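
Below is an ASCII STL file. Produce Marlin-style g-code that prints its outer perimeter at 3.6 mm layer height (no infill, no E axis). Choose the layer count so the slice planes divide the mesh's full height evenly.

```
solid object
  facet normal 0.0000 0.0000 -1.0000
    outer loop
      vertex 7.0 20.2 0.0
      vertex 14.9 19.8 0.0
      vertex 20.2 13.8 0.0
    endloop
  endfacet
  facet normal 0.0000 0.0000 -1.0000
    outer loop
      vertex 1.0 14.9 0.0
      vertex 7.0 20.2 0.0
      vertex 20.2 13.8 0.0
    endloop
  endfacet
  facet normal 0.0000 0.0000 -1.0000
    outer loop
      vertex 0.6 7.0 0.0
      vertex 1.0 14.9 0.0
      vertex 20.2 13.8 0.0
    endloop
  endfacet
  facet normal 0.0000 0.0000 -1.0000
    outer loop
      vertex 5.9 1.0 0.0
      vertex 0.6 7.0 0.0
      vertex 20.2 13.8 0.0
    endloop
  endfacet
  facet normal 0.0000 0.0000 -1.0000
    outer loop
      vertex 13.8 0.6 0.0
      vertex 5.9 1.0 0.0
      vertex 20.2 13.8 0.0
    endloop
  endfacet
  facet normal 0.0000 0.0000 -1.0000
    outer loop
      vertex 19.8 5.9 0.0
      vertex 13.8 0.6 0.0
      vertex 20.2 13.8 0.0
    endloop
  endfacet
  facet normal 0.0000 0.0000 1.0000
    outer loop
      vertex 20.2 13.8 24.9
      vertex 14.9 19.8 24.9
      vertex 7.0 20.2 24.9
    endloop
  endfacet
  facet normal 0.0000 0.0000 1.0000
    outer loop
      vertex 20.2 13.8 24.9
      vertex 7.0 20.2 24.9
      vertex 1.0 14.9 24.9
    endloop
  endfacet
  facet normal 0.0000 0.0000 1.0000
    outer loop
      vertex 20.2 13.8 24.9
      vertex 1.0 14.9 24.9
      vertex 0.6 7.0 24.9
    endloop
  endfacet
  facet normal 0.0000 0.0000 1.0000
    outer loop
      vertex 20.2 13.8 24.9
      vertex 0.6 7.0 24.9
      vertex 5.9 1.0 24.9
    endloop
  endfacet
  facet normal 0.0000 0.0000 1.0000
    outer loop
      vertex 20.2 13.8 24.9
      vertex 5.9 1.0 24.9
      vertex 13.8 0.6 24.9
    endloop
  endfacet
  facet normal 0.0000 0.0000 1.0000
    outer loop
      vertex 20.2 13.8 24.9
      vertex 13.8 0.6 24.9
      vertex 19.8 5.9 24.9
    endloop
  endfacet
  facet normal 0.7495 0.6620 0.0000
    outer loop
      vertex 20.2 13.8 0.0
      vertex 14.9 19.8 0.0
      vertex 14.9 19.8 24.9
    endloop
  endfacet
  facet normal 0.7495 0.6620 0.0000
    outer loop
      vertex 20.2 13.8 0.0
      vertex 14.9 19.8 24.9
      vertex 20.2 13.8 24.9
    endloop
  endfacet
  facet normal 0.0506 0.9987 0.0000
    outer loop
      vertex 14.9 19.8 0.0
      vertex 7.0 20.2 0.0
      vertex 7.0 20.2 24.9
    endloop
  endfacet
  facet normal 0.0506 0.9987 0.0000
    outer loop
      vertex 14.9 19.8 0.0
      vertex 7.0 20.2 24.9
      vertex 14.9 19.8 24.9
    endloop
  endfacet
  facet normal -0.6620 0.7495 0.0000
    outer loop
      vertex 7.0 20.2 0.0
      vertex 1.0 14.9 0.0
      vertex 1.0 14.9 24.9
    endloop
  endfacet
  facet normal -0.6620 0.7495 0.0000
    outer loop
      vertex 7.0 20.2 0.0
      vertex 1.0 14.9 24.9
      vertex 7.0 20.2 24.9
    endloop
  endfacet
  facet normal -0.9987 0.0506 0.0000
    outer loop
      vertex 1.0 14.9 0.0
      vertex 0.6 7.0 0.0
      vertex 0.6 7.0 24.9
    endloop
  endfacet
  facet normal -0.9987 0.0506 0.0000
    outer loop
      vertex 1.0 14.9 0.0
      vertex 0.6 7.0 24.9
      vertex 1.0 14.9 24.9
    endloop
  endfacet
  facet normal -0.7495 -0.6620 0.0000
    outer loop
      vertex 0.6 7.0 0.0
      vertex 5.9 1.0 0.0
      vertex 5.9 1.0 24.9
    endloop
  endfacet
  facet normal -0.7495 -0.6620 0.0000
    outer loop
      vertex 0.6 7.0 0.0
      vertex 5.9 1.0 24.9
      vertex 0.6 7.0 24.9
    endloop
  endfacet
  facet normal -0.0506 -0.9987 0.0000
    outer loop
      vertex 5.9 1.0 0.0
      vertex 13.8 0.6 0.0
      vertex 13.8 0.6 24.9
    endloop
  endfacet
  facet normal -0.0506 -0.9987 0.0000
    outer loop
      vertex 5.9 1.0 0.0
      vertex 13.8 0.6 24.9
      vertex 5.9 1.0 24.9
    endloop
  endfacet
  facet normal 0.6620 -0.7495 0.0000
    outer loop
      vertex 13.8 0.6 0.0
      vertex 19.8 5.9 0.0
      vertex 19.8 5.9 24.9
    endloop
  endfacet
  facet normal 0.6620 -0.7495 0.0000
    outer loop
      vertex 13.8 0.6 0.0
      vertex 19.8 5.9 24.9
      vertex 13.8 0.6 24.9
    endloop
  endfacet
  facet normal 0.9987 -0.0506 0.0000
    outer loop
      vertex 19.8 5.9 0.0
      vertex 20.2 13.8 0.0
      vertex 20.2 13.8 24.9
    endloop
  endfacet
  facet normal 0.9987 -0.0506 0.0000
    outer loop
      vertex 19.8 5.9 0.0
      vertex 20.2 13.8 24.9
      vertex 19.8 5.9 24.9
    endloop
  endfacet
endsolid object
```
; perimeter-only toolpath
G21 ; units = mm
G90 ; absolute positioning
G28 ; home
; layer 1
G0 Z3.6
G0 X20.2 Y13.8
G1 X14.9 Y19.8
G1 X7.0 Y20.2
G1 X1.0 Y14.9
G1 X0.6 Y7.0
G1 X5.9 Y1.0
G1 X13.8 Y0.6
G1 X19.8 Y5.9
G1 X20.2 Y13.8
; layer 2
G0 Z7.1
G0 X20.2 Y13.8
G1 X14.9 Y19.8
G1 X7.0 Y20.2
G1 X1.0 Y14.9
G1 X0.6 Y7.0
G1 X5.9 Y1.0
G1 X13.8 Y0.6
G1 X19.8 Y5.9
G1 X20.2 Y13.8
; layer 3
G0 Z10.7
G0 X20.2 Y13.8
G1 X14.9 Y19.8
G1 X7.0 Y20.2
G1 X1.0 Y14.9
G1 X0.6 Y7.0
G1 X5.9 Y1.0
G1 X13.8 Y0.6
G1 X19.8 Y5.9
G1 X20.2 Y13.8
; layer 4
G0 Z14.2
G0 X20.2 Y13.8
G1 X14.9 Y19.8
G1 X7.0 Y20.2
G1 X1.0 Y14.9
G1 X0.6 Y7.0
G1 X5.9 Y1.0
G1 X13.8 Y0.6
G1 X19.8 Y5.9
G1 X20.2 Y13.8
; layer 5
G0 Z17.8
G0 X20.2 Y13.8
G1 X14.9 Y19.8
G1 X7.0 Y20.2
G1 X1.0 Y14.9
G1 X0.6 Y7.0
G1 X5.9 Y1.0
G1 X13.8 Y0.6
G1 X19.8 Y5.9
G1 X20.2 Y13.8
; layer 6
G0 Z21.3
G0 X20.2 Y13.8
G1 X14.9 Y19.8
G1 X7.0 Y20.2
G1 X1.0 Y14.9
G1 X0.6 Y7.0
G1 X5.9 Y1.0
G1 X13.8 Y0.6
G1 X19.8 Y5.9
G1 X20.2 Y13.8
; layer 7
G0 Z24.9
G0 X20.2 Y13.8
G1 X14.9 Y19.8
G1 X7.0 Y20.2
G1 X1.0 Y14.9
G1 X0.6 Y7.0
G1 X5.9 Y1.0
G1 X13.8 Y0.6
G1 X19.8 Y5.9
G1 X20.2 Y13.8
M2 ; end

The solid is a regular 8-sided prism (a cylinder approximated with 8 flat sides), circumscribed radius ≈ 10.4 mm, height ≈ 24.9 mm. Slicing at Δz = 3.6 mm — 7 equal slices spanning the solid's height, so layer i sits at z = i·h/7 — gives 7 non-empty perimeters. Each is a 8-segment closed polygon; G0 lifts to the layer z and rapids to the start vertex, then G1 traces the edges.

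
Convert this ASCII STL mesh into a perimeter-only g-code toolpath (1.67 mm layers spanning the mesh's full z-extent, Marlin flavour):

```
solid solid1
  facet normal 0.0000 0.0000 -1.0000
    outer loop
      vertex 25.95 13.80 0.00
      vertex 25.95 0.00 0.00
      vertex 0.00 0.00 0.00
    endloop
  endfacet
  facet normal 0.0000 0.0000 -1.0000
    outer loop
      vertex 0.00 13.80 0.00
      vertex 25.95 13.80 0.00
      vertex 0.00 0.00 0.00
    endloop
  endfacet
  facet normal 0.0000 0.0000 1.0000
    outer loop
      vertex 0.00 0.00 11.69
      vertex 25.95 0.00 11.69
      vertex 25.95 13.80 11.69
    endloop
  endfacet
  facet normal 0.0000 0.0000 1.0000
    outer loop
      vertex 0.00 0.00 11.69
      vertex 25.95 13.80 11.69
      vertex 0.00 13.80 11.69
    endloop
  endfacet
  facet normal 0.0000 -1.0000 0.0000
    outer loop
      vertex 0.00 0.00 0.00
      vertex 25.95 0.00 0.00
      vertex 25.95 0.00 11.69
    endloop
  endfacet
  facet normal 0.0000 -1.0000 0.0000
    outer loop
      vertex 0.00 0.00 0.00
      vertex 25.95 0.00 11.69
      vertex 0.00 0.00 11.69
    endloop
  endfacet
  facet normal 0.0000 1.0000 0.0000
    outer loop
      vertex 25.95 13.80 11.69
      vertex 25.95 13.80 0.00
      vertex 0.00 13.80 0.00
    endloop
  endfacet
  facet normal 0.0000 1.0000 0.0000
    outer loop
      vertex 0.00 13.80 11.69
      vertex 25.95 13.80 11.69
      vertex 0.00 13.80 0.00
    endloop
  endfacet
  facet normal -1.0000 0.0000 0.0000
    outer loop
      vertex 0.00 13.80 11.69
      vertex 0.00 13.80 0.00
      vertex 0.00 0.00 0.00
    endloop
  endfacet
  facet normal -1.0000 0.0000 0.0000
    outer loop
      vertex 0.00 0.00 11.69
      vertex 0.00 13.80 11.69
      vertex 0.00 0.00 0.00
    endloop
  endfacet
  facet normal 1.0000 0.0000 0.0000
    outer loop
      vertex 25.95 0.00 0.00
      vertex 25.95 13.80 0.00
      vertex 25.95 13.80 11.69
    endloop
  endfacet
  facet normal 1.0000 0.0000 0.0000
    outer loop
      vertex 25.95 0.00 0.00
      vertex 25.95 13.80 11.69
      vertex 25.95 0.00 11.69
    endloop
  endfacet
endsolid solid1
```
; perimeter-only toolpath
G21 ; units = mm
G90 ; absolute positioning
G28 ; home
; layer 1
G0 Z1.67
G0 X0.00 Y0.00
G1 X25.95 Y0.00
G1 X25.95 Y13.80
G1 X0.00 Y13.80
G1 X0.00 Y0.00
; layer 2
G0 Z3.34
G0 X0.00 Y0.00
G1 X25.95 Y0.00
G1 X25.95 Y13.80
G1 X0.00 Y13.80
G1 X0.00 Y0.00
; layer 3
G0 Z5.01
G0 X0.00 Y0.00
G1 X25.95 Y0.00
G1 X25.95 Y13.80
G1 X0.00 Y13.80
G1 X0.00 Y0.00
; layer 4
G0 Z6.68
G0 X0.00 Y0.00
G1 X25.95 Y0.00
G1 X25.95 Y13.80
G1 X0.00 Y13.80
G1 X0.00 Y0.00
; layer 5
G0 Z8.35
G0 X0.00 Y0.00
G1 X25.95 Y0.00
G1 X25.95 Y13.80
G1 X0.00 Y13.80
G1 X0.00 Y0.00
; layer 6
G0 Z10.02
G0 X0.00 Y0.00
G1 X25.95 Y0.00
G1 X25.95 Y13.80
G1 X0.00 Y13.80
G1 X0.00 Y0.00
; layer 7
G0 Z11.69
G0 X0.00 Y0.00
G1 X25.95 Y0.00
G1 X25.95 Y13.80
G1 X0.00 Y13.80
G1 X0.00 Y0.00
M2 ; end

The solid is a rectangular box, roughly 25.9 × 13.8 mm footprint and 11.7 mm tall. Slicing at Δz = 1.67 mm — 7 equal slices spanning the solid's height, so layer i sits at z = i·h/7 — gives 7 non-empty perimeters. Each is a 4-segment closed polygon; G0 lifts to the layer z and rapids to the start vertex, then G1 traces the edges.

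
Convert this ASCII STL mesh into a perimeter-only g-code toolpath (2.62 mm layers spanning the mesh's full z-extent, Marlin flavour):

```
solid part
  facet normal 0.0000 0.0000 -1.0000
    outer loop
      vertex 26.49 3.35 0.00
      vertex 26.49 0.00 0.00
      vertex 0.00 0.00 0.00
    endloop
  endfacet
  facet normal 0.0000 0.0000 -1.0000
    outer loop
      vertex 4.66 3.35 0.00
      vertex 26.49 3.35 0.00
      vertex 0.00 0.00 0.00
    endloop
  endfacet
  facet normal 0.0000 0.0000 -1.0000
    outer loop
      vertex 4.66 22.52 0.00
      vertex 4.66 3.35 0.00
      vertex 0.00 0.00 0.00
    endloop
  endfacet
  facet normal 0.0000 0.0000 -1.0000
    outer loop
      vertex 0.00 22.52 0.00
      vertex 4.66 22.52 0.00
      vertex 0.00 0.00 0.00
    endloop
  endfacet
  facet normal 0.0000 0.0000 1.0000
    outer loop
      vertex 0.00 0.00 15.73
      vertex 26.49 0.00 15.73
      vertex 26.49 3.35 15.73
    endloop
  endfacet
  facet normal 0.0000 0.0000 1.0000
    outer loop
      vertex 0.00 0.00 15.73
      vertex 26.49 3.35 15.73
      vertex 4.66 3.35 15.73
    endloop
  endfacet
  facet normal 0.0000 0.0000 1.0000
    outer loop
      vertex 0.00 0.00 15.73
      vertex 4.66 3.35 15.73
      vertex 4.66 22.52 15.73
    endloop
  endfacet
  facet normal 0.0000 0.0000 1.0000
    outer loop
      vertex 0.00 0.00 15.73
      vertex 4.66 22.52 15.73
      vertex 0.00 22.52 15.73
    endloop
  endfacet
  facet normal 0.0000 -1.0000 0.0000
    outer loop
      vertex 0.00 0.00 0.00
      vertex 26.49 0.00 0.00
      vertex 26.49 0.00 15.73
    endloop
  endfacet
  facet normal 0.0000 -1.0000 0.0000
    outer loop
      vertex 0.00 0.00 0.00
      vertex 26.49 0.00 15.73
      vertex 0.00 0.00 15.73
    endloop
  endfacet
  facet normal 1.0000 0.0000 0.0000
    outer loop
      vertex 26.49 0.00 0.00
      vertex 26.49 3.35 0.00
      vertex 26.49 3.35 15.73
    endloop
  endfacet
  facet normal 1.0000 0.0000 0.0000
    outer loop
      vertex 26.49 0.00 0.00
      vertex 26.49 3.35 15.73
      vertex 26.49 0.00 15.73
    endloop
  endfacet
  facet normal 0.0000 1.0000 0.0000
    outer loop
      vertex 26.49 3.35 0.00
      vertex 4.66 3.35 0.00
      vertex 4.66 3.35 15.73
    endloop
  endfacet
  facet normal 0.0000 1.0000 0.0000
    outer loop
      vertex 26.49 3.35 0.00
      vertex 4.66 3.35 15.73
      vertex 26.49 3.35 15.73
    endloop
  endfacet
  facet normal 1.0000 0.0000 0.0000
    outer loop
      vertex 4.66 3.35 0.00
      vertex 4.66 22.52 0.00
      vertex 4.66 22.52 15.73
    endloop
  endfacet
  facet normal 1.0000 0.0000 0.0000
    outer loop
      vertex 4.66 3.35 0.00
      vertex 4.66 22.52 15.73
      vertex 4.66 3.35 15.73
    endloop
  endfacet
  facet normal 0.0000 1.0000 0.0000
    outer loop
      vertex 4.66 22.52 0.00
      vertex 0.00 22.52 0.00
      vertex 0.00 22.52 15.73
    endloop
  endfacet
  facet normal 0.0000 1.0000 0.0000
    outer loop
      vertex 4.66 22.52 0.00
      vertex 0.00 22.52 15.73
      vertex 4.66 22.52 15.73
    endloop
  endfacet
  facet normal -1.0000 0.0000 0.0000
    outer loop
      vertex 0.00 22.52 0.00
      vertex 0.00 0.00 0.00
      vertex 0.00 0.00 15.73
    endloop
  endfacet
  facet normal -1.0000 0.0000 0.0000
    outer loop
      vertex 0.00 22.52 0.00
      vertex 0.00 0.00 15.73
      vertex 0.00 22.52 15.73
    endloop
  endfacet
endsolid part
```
; perimeter-only toolpath
G21 ; units = mm
G90 ; absolute positioning
G28 ; home
; layer 1
G0 Z2.62
G0 X0.00 Y0.00
G1 X26.49 Y0.00
G1 X26.49 Y3.35
G1 X4.66 Y3.35
G1 X4.66 Y22.52
G1 X0.00 Y22.52
G1 X0.00 Y0.00
; layer 2
G0 Z5.24
G0 X0.00 Y0.00
G1 X26.49 Y0.00
G1 X26.49 Y3.35
G1 X4.66 Y3.35
G1 X4.66 Y22.52
G1 X0.00 Y22.52
G1 X0.00 Y0.00
; layer 3
G0 Z7.87
G0 X0.00 Y0.00
G1 X26.49 Y0.00
G1 X26.49 Y3.35
G1 X4.66 Y3.35
G1 X4.66 Y22.52
G1 X0.00 Y22.52
G1 X0.00 Y0.00
; layer 4
G0 Z10.49
G0 X0.00 Y0.00
G1 X26.49 Y0.00
G1 X26.49 Y3.35
G1 X4.66 Y3.35
G1 X4.66 Y22.52
G1 X0.00 Y22.52
G1 X0.00 Y0.00
; layer 5
G0 Z13.11
G0 X0.00 Y0.00
G1 X26.49 Y0.00
G1 X26.49 Y3.35
G1 X4.66 Y3.35
G1 X4.66 Y22.52
G1 X0.00 Y22.52
G1 X0.00 Y0.00
; layer 6
G0 Z15.73
G0 X0.00 Y0.00
G1 X26.49 Y0.00
G1 X26.49 Y3.35
G1 X4.66 Y3.35
G1 X4.66 Y22.52
G1 X0.00 Y22.52
G1 X0.00 Y0.00
M2 ; end

The solid is an L-shaped prism: outer 26.5 × 22.5 mm, arm thicknesses ≈ 3.35 mm (horizontal) and 4.66 mm (vertical), extruded 15.7 mm in z. Slicing at Δz = 2.62 mm — 6 equal slices spanning the solid's height, so layer i sits at z = i·h/6 — gives 6 non-empty perimeters. Each is a 6-segment closed polygon; G0 lifts to the layer z and rapids to the start vertex, then G1 traces the edges.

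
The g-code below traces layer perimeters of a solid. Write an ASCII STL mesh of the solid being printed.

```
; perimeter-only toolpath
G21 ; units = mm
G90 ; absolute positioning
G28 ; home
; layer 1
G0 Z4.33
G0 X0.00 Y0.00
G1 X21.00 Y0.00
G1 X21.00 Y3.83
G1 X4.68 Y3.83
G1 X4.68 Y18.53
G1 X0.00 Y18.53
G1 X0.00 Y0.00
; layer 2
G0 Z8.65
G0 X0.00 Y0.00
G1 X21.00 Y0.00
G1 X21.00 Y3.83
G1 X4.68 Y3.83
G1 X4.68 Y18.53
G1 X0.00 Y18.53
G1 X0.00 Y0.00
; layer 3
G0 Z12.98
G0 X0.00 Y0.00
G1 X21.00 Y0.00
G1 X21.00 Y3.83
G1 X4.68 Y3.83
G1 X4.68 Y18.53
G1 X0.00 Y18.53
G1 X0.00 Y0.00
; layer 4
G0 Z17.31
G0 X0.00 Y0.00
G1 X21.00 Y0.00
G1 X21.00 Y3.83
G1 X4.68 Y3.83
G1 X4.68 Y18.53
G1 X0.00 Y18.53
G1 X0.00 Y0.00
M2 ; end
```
solid part
  facet normal 0.0000 0.0000 -1.0000
    outer loop
      vertex 21.00 3.83 0.00
      vertex 21.00 0.00 0.00
      vertex 0.00 0.00 0.00
    endloop
  endfacet
  facet normal 0.0000 0.0000 -1.0000
    outer loop
      vertex 4.68 3.83 0.00
      vertex 21.00 3.83 0.00
      vertex 0.00 0.00 0.00
    endloop
  endfacet
  facet normal 0.0000 0.0000 -1.0000
    outer loop
      vertex 4.68 18.53 0.00
      vertex 4.68 3.83 0.00
      vertex 0.00 0.00 0.00
    endloop
  endfacet
  facet normal 0.0000 0.0000 -1.0000
    outer loop
      vertex 0.00 18.53 0.00
      vertex 4.68 18.53 0.00
      vertex 0.00 0.00 0.00
    endloop
  endfacet
  facet normal 0.0000 0.0000 1.0000
    outer loop
      vertex 0.00 0.00 17.31
      vertex 21.00 0.00 17.31
      vertex 21.00 3.83 17.31
    endloop
  endfacet
  facet normal 0.0000 0.0000 1.0000
    outer loop
      vertex 0.00 0.00 17.31
      vertex 21.00 3.83 17.31
      vertex 4.68 3.83 17.31
    endloop
  endfacet
  facet normal 0.0000 0.0000 1.0000
    outer loop
      vertex 0.00 0.00 17.31
      vertex 4.68 3.83 17.31
      vertex 4.68 18.53 17.31
    endloop
  endfacet
  facet normal 0.0000 0.0000 1.0000
    outer loop
      vertex 0.00 0.00 17.31
      vertex 4.68 18.53 17.31
      vertex 0.00 18.53 17.31
    endloop
  endfacet
  facet normal 0.0000 -1.0000 0.0000
    outer loop
      vertex 0.00 0.00 0.00
      vertex 21.00 0.00 0.00
      vertex 21.00 0.00 17.31
    endloop
  endfacet
  facet normal 0.0000 -1.0000 0.0000
    outer loop
      vertex 0.00 0.00 0.00
      vertex 21.00 0.00 17.31
      vertex 0.00 0.00 17.31
    endloop
  endfacet
  facet normal 1.0000 0.0000 0.0000
    outer loop
      vertex 21.00 0.00 0.00
      vertex 21.00 3.83 0.00
      vertex 21.00 3.83 17.31
    endloop
  endfacet
  facet normal 1.0000 0.0000 0.0000
    outer loop
      vertex 21.00 0.00 0.00
      vertex 21.00 3.83 17.31
      vertex 21.00 0.00 17.31
    endloop
  endfacet
  facet normal 0.0000 1.0000 0.0000
    outer loop
      vertex 21.00 3.83 0.00
      vertex 4.68 3.83 0.00
      vertex 4.68 3.83 17.31
    endloop
  endfacet
  facet normal 0.0000 1.0000 0.0000
    outer loop
      vertex 21.00 3.83 0.00
      vertex 4.68 3.83 17.31
      vertex 21.00 3.83 17.31
    endloop
  endfacet
  facet normal 1.0000 0.0000 0.0000
    outer loop
      vertex 4.68 3.83 0.00
      vertex 4.68 18.53 0.00
      vertex 4.68 18.53 17.31
    endloop
  endfacet
  facet normal 1.0000 0.0000 0.0000
    outer loop
      vertex 4.68 3.83 0.00
      vertex 4.68 18.53 17.31
      vertex 4.68 3.83 17.31
    endloop
  endfacet
  facet normal 0.0000 1.0000 0.0000
    outer loop
      vertex 4.68 18.53 0.00
      vertex 0.00 18.53 0.00
      vertex 0.00 18.53 17.31
    endloop
  endfacet
  facet normal 0.0000 1.0000 0.0000
    outer loop
      vertex 4.68 18.53 0.00
      vertex 0.00 18.53 17.31
      vertex 4.68 18.53 17.31
    endloop
  endfacet
  facet normal -1.0000 0.0000 0.0000
    outer loop
      vertex 0.00 18.53 0.00
      vertex 0.00 0.00 0.00
      vertex 0.00 0.00 17.31
    endloop
  endfacet
  facet normal -1.0000 0.0000 0.0000
    outer loop
      vertex 0.00 18.53 0.00
      vertex 0.00 0.00 17.31
      vertex 0.00 18.53 17.31
    endloop
  endfacet
endsolid part

The G0 Z moves step by Δz≈4.33 mm. Every layer's G1 loop is the same polygon, so the solid is a straight extrusion of it from z=0 to z≈17.3. Closing with flat bottom and top caps and triangulating gives 20 facets — an L-shaped prism: outer 21 × 18.5 mm, arm thicknesses ≈ 3.83 mm (horizontal) and 4.68 mm (vertical), extruded 17.3 mm in z.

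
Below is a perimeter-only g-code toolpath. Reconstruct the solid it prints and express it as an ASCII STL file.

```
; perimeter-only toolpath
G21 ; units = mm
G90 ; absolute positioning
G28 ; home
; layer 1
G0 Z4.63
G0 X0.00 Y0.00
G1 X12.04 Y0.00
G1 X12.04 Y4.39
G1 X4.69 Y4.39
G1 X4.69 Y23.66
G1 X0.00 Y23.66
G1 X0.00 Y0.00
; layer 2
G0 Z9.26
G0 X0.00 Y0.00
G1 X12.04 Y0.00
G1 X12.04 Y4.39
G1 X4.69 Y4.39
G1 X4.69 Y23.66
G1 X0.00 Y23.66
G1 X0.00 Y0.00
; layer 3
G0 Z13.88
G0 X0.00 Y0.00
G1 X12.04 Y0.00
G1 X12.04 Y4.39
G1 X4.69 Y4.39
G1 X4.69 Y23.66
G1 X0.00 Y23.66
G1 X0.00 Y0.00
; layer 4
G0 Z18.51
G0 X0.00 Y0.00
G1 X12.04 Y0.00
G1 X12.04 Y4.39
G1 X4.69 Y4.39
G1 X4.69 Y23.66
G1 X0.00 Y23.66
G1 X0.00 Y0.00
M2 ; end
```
solid part
  facet normal 0.0000 0.0000 -1.0000
    outer loop
      vertex 12.04 4.39 0.00
      vertex 12.04 0.00 0.00
      vertex 0.00 0.00 0.00
    endloop
  endfacet
  facet normal 0.0000 0.0000 -1.0000
    outer loop
      vertex 4.69 4.39 0.00
      vertex 12.04 4.39 0.00
      vertex 0.00 0.00 0.00
    endloop
  endfacet
  facet normal 0.0000 0.0000 -1.0000
    outer loop
      vertex 4.69 23.66 0.00
      vertex 4.69 4.39 0.00
      vertex 0.00 0.00 0.00
    endloop
  endfacet
  facet normal 0.0000 0.0000 -1.0000
    outer loop
      vertex 0.00 23.66 0.00
      vertex 4.69 23.66 0.00
      vertex 0.00 0.00 0.00
    endloop
  endfacet
  facet normal 0.0000 0.0000 1.0000
    outer loop
      vertex 0.00 0.00 18.51
      vertex 12.04 0.00 18.51
      vertex 12.04 4.39 18.51
    endloop
  endfacet
  facet normal 0.0000 0.0000 1.0000
    outer loop
      vertex 0.00 0.00 18.51
      vertex 12.04 4.39 18.51
      vertex 4.69 4.39 18.51
    endloop
  endfacet
  facet normal 0.0000 0.0000 1.0000
    outer loop
      vertex 0.00 0.00 18.51
      vertex 4.69 4.39 18.51
      vertex 4.69 23.66 18.51
    endloop
  endfacet
  facet normal 0.0000 0.0000 1.0000
    outer loop
      vertex 0.00 0.00 18.51
      vertex 4.69 23.66 18.51
      vertex 0.00 23.66 18.51
    endloop
  endfacet
  facet normal 0.0000 -1.0000 0.0000
    outer loop
      vertex 0.00 0.00 0.00
      vertex 12.04 0.00 0.00
      vertex 12.04 0.00 18.51
    endloop
  endfacet
  facet normal 0.0000 -1.0000 0.0000
    outer loop
      vertex 0.00 0.00 0.00
      vertex 12.04 0.00 18.51
      vertex 0.00 0.00 18.51
    endloop
  endfacet
  facet normal 1.0000 0.0000 0.0000
    outer loop
      vertex 12.04 0.00 0.00
      vertex 12.04 4.39 0.00
      vertex 12.04 4.39 18.51
    endloop
  endfacet
  facet normal 1.0000 0.0000 0.0000
    outer loop
      vertex 12.04 0.00 0.00
      vertex 12.04 4.39 18.51
      vertex 12.04 0.00 18.51
    endloop
  endfacet
  facet normal 0.0000 1.0000 0.0000
    outer loop
      vertex 12.04 4.39 0.00
      vertex 4.69 4.39 0.00
      vertex 4.69 4.39 18.51
    endloop
  endfacet
  facet normal 0.0000 1.0000 0.0000
    outer loop
      vertex 12.04 4.39 0.00
      vertex 4.69 4.39 18.51
      vertex 12.04 4.39 18.51
    endloop
  endfacet
  facet normal 1.0000 0.0000 0.0000
    outer loop
      vertex 4.69 4.39 0.00
      vertex 4.69 23.66 0.00
      vertex 4.69 23.66 18.51
    endloop
  endfacet
  facet normal 1.0000 0.0000 0.0000
    outer loop
      vertex 4.69 4.39 0.00
      vertex 4.69 23.66 18.51
      vertex 4.69 4.39 18.51
    endloop
  endfacet
  facet normal 0.0000 1.0000 0.0000
    outer loop
      vertex 4.69 23.66 0.00
      vertex 0.00 23.66 0.00
      vertex 0.00 23.66 18.51
    endloop
  endfacet
  facet normal 0.0000 1.0000 0.0000
    outer loop
      vertex 4.69 23.66 0.00
      vertex 0.00 23.66 18.51
      vertex 4.69 23.66 18.51
    endloop
  endfacet
  facet normal -1.0000 0.0000 0.0000
    outer loop
      vertex 0.00 23.66 0.00
      vertex 0.00 0.00 0.00
      vertex 0.00 0.00 18.51
    endloop
  endfacet
  facet normal -1.0000 0.0000 0.0000
    outer loop
      vertex 0.00 23.66 0.00
      vertex 0.00 0.00 18.51
      vertex 0.00 23.66 18.51
    endloop
  endfacet
endsolid part

The G0 Z moves step by Δz≈4.63 mm. Every layer's G1 loop is the same polygon, so the solid is a straight extrusion of it from z=0 to z≈18.5. Closing with flat bottom and top caps and triangulating gives 20 facets — an L-shaped prism: outer 12 × 23.7 mm, arm thicknesses ≈ 4.39 mm (horizontal) and 4.69 mm (vertical), extruded 18.5 mm in z.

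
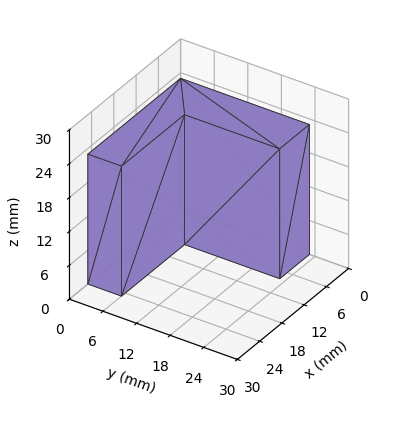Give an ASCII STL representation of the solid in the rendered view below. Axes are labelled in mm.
Reading the render: the shape is an L-shaped prism: outer 25 × 23 mm, arm thicknesses ≈ 6 mm (horizontal) and 8 mm (vertical), extruded 23 mm in z (dimensions read to the nearest mm from the axis ticks). For the STL, each face is triangulated and given an outward normal.

solid part
  facet normal 0.0000 0.0000 -1.0000
    outer loop
      vertex 25.0 6.0 0.0
      vertex 25.0 0.0 0.0
      vertex 0.0 0.0 0.0
    endloop
  endfacet
  facet normal 0.0000 0.0000 -1.0000
    outer loop
      vertex 8.0 6.0 0.0
      vertex 25.0 6.0 0.0
      vertex 0.0 0.0 0.0
    endloop
  endfacet
  facet normal 0.0000 0.0000 -1.0000
    outer loop
      vertex 8.0 23.0 0.0
      vertex 8.0 6.0 0.0
      vertex 0.0 0.0 0.0
    endloop
  endfacet
  facet normal 0.0000 0.0000 -1.0000
    outer loop
      vertex 0.0 23.0 0.0
      vertex 8.0 23.0 0.0
      vertex 0.0 0.0 0.0
    endloop
  endfacet
  facet normal 0.0000 0.0000 1.0000
    outer loop
      vertex 0.0 0.0 23.0
      vertex 25.0 0.0 23.0
      vertex 25.0 6.0 23.0
    endloop
  endfacet
  facet normal 0.0000 0.0000 1.0000
    outer loop
      vertex 0.0 0.0 23.0
      vertex 25.0 6.0 23.0
      vertex 8.0 6.0 23.0
    endloop
  endfacet
  facet normal 0.0000 0.0000 1.0000
    outer loop
      vertex 0.0 0.0 23.0
      vertex 8.0 6.0 23.0
      vertex 8.0 23.0 23.0
    endloop
  endfacet
  facet normal 0.0000 0.0000 1.0000
    outer loop
      vertex 0.0 0.0 23.0
      vertex 8.0 23.0 23.0
      vertex 0.0 23.0 23.0
    endloop
  endfacet
  facet normal 0.0000 -1.0000 0.0000
    outer loop
      vertex 0.0 0.0 0.0
      vertex 25.0 0.0 0.0
      vertex 25.0 0.0 23.0
    endloop
  endfacet
  facet normal 0.0000 -1.0000 0.0000
    outer loop
      vertex 0.0 0.0 0.0
      vertex 25.0 0.0 23.0
      vertex 0.0 0.0 23.0
    endloop
  endfacet
  facet normal 1.0000 0.0000 0.0000
    outer loop
      vertex 25.0 0.0 0.0
      vertex 25.0 6.0 0.0
      vertex 25.0 6.0 23.0
    endloop
  endfacet
  facet normal 1.0000 0.0000 0.0000
    outer loop
      vertex 25.0 0.0 0.0
      vertex 25.0 6.0 23.0
      vertex 25.0 0.0 23.0
    endloop
  endfacet
  facet normal 0.0000 1.0000 0.0000
    outer loop
      vertex 25.0 6.0 0.0
      vertex 8.0 6.0 0.0
      vertex 8.0 6.0 23.0
    endloop
  endfacet
  facet normal 0.0000 1.0000 0.0000
    outer loop
      vertex 25.0 6.0 0.0
      vertex 8.0 6.0 23.0
      vertex 25.0 6.0 23.0
    endloop
  endfacet
  facet normal 1.0000 0.0000 0.0000
    outer loop
      vertex 8.0 6.0 0.0
      vertex 8.0 23.0 0.0
      vertex 8.0 23.0 23.0
    endloop
  endfacet
  facet normal 1.0000 0.0000 0.0000
    outer loop
      vertex 8.0 6.0 0.0
      vertex 8.0 23.0 23.0
      vertex 8.0 6.0 23.0
    endloop
  endfacet
  facet normal 0.0000 1.0000 0.0000
    outer loop
      vertex 8.0 23.0 0.0
      vertex 0.0 23.0 0.0
      vertex 0.0 23.0 23.0
    endloop
  endfacet
  facet normal 0.0000 1.0000 0.0000
    outer loop
      vertex 8.0 23.0 0.0
      vertex 0.0 23.0 23.0
      vertex 8.0 23.0 23.0
    endloop
  endfacet
  facet normal -1.0000 0.0000 0.0000
    outer loop
      vertex 0.0 23.0 0.0
      vertex 0.0 0.0 0.0
      vertex 0.0 0.0 23.0
    endloop
  endfacet
  facet normal -1.0000 0.0000 0.0000
    outer loop
      vertex 0.0 23.0 0.0
      vertex 0.0 0.0 23.0
      vertex 0.0 23.0 23.0
    endloop
  endfacet
endsolid part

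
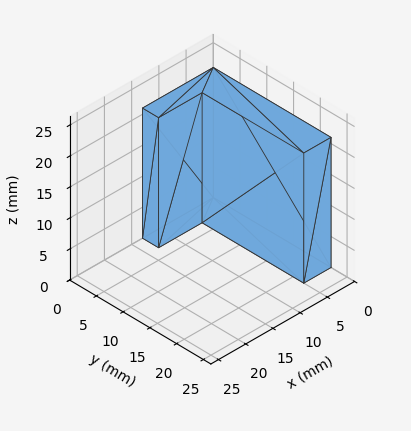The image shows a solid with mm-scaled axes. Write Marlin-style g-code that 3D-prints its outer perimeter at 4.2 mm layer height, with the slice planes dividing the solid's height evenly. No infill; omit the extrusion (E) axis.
Reading the render: the shape is an L-shaped prism: outer 13 × 22 mm, arm thicknesses ≈ 3 mm (horizontal) and 5 mm (vertical), extruded 21 mm in z (dimensions read to the nearest mm from the axis ticks). For the g-code, the solid's height is divided into equal slices at the stated Δz and each level perimeter traced with G1 moves after a G0 lift.

; perimeter-only toolpath
G21 ; units = mm
G90 ; absolute positioning
G28 ; home
; layer 1
G0 Z4.2
G0 X0.0 Y0.0
G1 X13.0 Y0.0
G1 X13.0 Y3.0
G1 X5.0 Y3.0
G1 X5.0 Y22.0
G1 X0.0 Y22.0
G1 X0.0 Y0.0
; layer 2
G0 Z8.4
G0 X0.0 Y0.0
G1 X13.0 Y0.0
G1 X13.0 Y3.0
G1 X5.0 Y3.0
G1 X5.0 Y22.0
G1 X0.0 Y22.0
G1 X0.0 Y0.0
; layer 3
G0 Z12.6
G0 X0.0 Y0.0
G1 X13.0 Y0.0
G1 X13.0 Y3.0
G1 X5.0 Y3.0
G1 X5.0 Y22.0
G1 X0.0 Y22.0
G1 X0.0 Y0.0
; layer 4
G0 Z16.8
G0 X0.0 Y0.0
G1 X13.0 Y0.0
G1 X13.0 Y3.0
G1 X5.0 Y3.0
G1 X5.0 Y22.0
G1 X0.0 Y22.0
G1 X0.0 Y0.0
; layer 5
G0 Z21.0
G0 X0.0 Y0.0
G1 X13.0 Y0.0
G1 X13.0 Y3.0
G1 X5.0 Y3.0
G1 X5.0 Y22.0
G1 X0.0 Y22.0
G1 X0.0 Y0.0
M2 ; end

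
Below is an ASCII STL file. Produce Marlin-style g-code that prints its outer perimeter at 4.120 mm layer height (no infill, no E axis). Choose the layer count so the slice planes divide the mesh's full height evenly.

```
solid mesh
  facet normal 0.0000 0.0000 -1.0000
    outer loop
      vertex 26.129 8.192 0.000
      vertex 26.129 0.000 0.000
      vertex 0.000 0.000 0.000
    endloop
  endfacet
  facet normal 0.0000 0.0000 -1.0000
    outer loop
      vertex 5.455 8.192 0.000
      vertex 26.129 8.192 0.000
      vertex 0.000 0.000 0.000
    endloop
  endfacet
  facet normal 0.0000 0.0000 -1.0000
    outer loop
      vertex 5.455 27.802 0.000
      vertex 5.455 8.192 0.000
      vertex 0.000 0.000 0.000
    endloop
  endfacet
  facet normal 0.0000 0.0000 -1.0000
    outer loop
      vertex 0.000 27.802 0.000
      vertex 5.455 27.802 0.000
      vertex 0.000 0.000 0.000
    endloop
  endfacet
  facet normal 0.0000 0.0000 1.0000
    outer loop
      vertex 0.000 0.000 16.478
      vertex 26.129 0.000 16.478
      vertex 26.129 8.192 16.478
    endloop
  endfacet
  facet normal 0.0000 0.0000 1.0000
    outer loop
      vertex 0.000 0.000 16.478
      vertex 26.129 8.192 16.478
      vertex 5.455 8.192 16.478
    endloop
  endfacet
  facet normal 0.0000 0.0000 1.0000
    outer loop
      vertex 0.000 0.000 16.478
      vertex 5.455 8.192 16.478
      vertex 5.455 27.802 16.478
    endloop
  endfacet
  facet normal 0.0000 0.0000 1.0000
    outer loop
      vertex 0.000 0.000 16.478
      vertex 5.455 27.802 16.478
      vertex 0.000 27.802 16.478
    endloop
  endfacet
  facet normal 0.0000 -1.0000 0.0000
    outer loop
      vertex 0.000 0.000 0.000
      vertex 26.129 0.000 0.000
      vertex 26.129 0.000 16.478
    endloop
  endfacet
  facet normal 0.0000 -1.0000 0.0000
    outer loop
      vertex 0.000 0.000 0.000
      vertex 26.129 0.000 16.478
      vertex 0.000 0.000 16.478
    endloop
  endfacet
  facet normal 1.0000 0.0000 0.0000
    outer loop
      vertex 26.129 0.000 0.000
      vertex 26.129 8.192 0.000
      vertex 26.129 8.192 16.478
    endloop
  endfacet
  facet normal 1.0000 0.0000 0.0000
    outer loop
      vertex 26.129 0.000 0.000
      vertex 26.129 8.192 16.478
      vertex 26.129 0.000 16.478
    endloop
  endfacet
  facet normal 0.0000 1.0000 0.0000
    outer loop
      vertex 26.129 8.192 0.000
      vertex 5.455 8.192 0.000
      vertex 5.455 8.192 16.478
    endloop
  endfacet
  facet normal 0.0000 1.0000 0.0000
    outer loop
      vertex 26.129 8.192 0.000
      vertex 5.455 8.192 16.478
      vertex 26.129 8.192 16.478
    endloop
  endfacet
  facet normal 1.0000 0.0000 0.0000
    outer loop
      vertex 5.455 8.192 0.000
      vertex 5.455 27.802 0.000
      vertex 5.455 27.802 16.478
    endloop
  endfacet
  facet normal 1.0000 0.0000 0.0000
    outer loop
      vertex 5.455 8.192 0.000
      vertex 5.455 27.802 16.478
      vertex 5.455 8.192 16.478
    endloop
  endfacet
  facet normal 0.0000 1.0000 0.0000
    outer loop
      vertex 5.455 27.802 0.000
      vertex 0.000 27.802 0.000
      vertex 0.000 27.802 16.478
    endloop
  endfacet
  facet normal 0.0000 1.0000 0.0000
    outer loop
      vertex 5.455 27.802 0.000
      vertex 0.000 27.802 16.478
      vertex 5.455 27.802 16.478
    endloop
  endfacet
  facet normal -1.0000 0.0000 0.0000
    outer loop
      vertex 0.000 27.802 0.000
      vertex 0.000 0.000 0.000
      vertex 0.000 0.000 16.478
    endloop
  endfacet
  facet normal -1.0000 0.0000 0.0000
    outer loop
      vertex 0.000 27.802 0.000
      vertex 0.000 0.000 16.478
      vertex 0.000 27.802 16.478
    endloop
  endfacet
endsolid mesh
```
; perimeter-only toolpath
G21 ; units = mm
G90 ; absolute positioning
G28 ; home
; layer 1
G0 Z4.120
G0 X0.000 Y0.000
G1 X26.129 Y0.000
G1 X26.129 Y8.192
G1 X5.455 Y8.192
G1 X5.455 Y27.802
G1 X0.000 Y27.802
G1 X0.000 Y0.000
; layer 2
G0 Z8.239
G0 X0.000 Y0.000
G1 X26.129 Y0.000
G1 X26.129 Y8.192
G1 X5.455 Y8.192
G1 X5.455 Y27.802
G1 X0.000 Y27.802
G1 X0.000 Y0.000
; layer 3
G0 Z12.359
G0 X0.000 Y0.000
G1 X26.129 Y0.000
G1 X26.129 Y8.192
G1 X5.455 Y8.192
G1 X5.455 Y27.802
G1 X0.000 Y27.802
G1 X0.000 Y0.000
; layer 4
G0 Z16.478
G0 X0.000 Y0.000
G1 X26.129 Y0.000
G1 X26.129 Y8.192
G1 X5.455 Y8.192
G1 X5.455 Y27.802
G1 X0.000 Y27.802
G1 X0.000 Y0.000
M2 ; end

The solid is an L-shaped prism: outer 26.1 × 27.8 mm, arm thicknesses ≈ 8.19 mm (horizontal) and 5.46 mm (vertical), extruded 16.5 mm in z. Slicing at Δz = 4.120 mm — 4 equal slices spanning the solid's height, so layer i sits at z = i·h/4 — gives 4 non-empty perimeters. Each is a 6-segment closed polygon; G0 lifts to the layer z and rapids to the start vertex, then G1 traces the edges.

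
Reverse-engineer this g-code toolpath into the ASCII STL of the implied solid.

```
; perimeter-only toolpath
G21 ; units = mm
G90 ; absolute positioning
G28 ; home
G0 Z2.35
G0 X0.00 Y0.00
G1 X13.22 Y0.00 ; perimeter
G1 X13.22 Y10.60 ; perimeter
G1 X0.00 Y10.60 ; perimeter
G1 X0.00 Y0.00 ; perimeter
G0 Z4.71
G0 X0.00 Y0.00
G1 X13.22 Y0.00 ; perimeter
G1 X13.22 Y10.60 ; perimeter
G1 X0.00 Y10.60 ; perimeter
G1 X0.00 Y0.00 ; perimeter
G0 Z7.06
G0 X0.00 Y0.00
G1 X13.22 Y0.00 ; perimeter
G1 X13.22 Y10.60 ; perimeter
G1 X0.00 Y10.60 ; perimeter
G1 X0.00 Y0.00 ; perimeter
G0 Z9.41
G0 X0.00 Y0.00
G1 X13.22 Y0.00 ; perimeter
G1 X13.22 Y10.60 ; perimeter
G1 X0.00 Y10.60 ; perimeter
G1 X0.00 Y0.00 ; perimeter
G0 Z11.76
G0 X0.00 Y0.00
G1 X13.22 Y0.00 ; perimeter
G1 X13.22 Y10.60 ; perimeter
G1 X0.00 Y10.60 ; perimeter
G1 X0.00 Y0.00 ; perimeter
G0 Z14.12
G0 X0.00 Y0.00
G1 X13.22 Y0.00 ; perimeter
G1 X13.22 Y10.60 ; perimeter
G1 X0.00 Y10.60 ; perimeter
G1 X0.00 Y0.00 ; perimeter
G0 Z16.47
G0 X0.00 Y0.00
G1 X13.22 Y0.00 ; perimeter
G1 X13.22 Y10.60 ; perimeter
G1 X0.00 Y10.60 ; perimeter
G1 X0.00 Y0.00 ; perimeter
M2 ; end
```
solid part
  facet normal 0.0000 0.0000 -1.0000
    outer loop
      vertex 13.22 10.60 0.00
      vertex 13.22 0.00 0.00
      vertex 0.00 0.00 0.00
    endloop
  endfacet
  facet normal 0.0000 0.0000 -1.0000
    outer loop
      vertex 0.00 10.60 0.00
      vertex 13.22 10.60 0.00
      vertex 0.00 0.00 0.00
    endloop
  endfacet
  facet normal 0.0000 0.0000 1.0000
    outer loop
      vertex 0.00 0.00 16.47
      vertex 13.22 0.00 16.47
      vertex 13.22 10.60 16.47
    endloop
  endfacet
  facet normal 0.0000 0.0000 1.0000
    outer loop
      vertex 0.00 0.00 16.47
      vertex 13.22 10.60 16.47
      vertex 0.00 10.60 16.47
    endloop
  endfacet
  facet normal 0.0000 -1.0000 0.0000
    outer loop
      vertex 0.00 0.00 0.00
      vertex 13.22 0.00 0.00
      vertex 13.22 0.00 16.47
    endloop
  endfacet
  facet normal 0.0000 -1.0000 0.0000
    outer loop
      vertex 0.00 0.00 0.00
      vertex 13.22 0.00 16.47
      vertex 0.00 0.00 16.47
    endloop
  endfacet
  facet normal 0.0000 1.0000 0.0000
    outer loop
      vertex 13.22 10.60 16.47
      vertex 13.22 10.60 0.00
      vertex 0.00 10.60 0.00
    endloop
  endfacet
  facet normal 0.0000 1.0000 0.0000
    outer loop
      vertex 0.00 10.60 16.47
      vertex 13.22 10.60 16.47
      vertex 0.00 10.60 0.00
    endloop
  endfacet
  facet normal -1.0000 0.0000 0.0000
    outer loop
      vertex 0.00 10.60 16.47
      vertex 0.00 10.60 0.00
      vertex 0.00 0.00 0.00
    endloop
  endfacet
  facet normal -1.0000 0.0000 0.0000
    outer loop
      vertex 0.00 0.00 16.47
      vertex 0.00 10.60 16.47
      vertex 0.00 0.00 0.00
    endloop
  endfacet
  facet normal 1.0000 0.0000 0.0000
    outer loop
      vertex 13.22 0.00 0.00
      vertex 13.22 10.60 0.00
      vertex 13.22 10.60 16.47
    endloop
  endfacet
  facet normal 1.0000 0.0000 0.0000
    outer loop
      vertex 13.22 0.00 0.00
      vertex 13.22 10.60 16.47
      vertex 13.22 0.00 16.47
    endloop
  endfacet
endsolid part

The G0 Z moves step by Δz≈2.35 mm. Every layer's G1 loop is the same polygon, so the solid is a straight extrusion of it from z=0 to z≈16.5. Closing with flat bottom and top caps and triangulating gives 12 facets — a rectangular box, roughly 13.2 × 10.6 mm footprint and 16.5 mm tall.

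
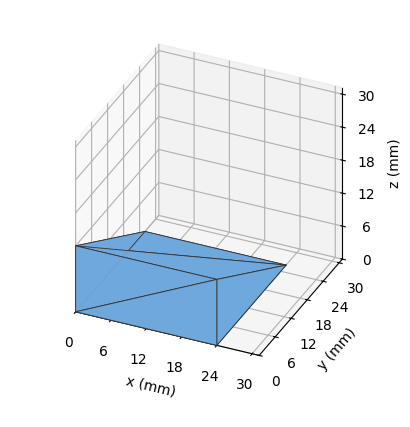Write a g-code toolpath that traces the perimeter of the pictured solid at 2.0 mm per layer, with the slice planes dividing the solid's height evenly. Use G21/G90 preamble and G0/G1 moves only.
Reading the render: the shape is a wedge (ramp): 24 × 26 mm base, rising to 12 mm along the y=0 edge and sloping linearly to z=0 at y=26 (dimensions read to the nearest mm from the axis ticks). For the g-code, the solid's height is divided into equal slices at the stated Δz and each level perimeter traced with G1 moves after a G0 lift.

; perimeter-only toolpath
G21 ; units = mm
G90 ; absolute positioning
G28 ; home
; layer 1
G0 Z2.0
G0 X0.0 Y0.0
G1 X24.0 Y0.0
G1 X24.0 Y21.7
G1 X0.0 Y21.7
G1 X0.0 Y0.0
; layer 2
G0 Z4.0
G0 X0.0 Y0.0
G1 X24.0 Y0.0
G1 X24.0 Y17.3
G1 X0.0 Y17.3
G1 X0.0 Y0.0
; layer 3
G0 Z6.0
G0 X0.0 Y0.0
G1 X24.0 Y0.0
G1 X24.0 Y13.0
G1 X0.0 Y13.0
G1 X0.0 Y0.0
; layer 4
G0 Z8.0
G0 X0.0 Y0.0
G1 X24.0 Y0.0
G1 X24.0 Y8.7
G1 X0.0 Y8.7
G1 X0.0 Y0.0
; layer 5
G0 Z10.0
G0 X0.0 Y0.0
G1 X24.0 Y0.0
G1 X24.0 Y4.3
G1 X0.0 Y4.3
G1 X0.0 Y0.0
M2 ; end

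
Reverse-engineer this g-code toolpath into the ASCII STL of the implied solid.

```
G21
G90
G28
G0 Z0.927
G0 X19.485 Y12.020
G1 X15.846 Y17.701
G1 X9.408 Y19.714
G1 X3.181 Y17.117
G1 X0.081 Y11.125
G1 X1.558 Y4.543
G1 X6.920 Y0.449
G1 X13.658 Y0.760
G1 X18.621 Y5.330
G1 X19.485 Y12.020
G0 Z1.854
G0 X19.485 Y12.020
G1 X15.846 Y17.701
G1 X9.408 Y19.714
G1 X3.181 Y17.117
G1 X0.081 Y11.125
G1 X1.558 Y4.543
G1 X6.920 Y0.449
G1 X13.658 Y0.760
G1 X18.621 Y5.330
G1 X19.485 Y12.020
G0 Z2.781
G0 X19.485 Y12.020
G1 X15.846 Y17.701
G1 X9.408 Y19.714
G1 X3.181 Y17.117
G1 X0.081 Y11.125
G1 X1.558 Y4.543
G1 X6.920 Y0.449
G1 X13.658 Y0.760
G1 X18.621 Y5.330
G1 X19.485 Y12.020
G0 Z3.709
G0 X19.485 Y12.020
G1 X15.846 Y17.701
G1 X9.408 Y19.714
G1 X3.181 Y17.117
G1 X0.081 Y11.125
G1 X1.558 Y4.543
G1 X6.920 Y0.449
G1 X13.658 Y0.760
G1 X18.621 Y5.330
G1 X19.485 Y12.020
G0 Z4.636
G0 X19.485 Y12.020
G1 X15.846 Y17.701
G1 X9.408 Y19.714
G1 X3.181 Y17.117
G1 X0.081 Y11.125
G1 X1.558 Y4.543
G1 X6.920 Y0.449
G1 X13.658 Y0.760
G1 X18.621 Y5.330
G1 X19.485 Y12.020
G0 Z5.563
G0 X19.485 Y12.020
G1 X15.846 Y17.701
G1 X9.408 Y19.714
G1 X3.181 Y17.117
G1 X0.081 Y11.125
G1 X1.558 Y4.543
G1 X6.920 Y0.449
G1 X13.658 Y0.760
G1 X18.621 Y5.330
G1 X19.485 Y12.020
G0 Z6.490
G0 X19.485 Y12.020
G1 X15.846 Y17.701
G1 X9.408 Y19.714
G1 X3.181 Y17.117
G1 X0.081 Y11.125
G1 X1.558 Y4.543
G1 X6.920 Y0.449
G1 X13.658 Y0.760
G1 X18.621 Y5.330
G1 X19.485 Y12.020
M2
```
solid part
  facet normal 0.0000 0.0000 -1.0000
    outer loop
      vertex 9.408 19.714 0.000
      vertex 15.846 17.701 0.000
      vertex 19.485 12.020 0.000
    endloop
  endfacet
  facet normal 0.0000 0.0000 -1.0000
    outer loop
      vertex 3.181 17.117 0.000
      vertex 9.408 19.714 0.000
      vertex 19.485 12.020 0.000
    endloop
  endfacet
  facet normal 0.0000 0.0000 -1.0000
    outer loop
      vertex 0.081 11.125 0.000
      vertex 3.181 17.117 0.000
      vertex 19.485 12.020 0.000
    endloop
  endfacet
  facet normal 0.0000 0.0000 -1.0000
    outer loop
      vertex 1.558 4.543 0.000
      vertex 0.081 11.125 0.000
      vertex 19.485 12.020 0.000
    endloop
  endfacet
  facet normal 0.0000 0.0000 -1.0000
    outer loop
      vertex 6.920 0.449 0.000
      vertex 1.558 4.543 0.000
      vertex 19.485 12.020 0.000
    endloop
  endfacet
  facet normal 0.0000 0.0000 -1.0000
    outer loop
      vertex 13.658 0.760 0.000
      vertex 6.920 0.449 0.000
      vertex 19.485 12.020 0.000
    endloop
  endfacet
  facet normal 0.0000 0.0000 -1.0000
    outer loop
      vertex 18.621 5.330 0.000
      vertex 13.658 0.760 0.000
      vertex 19.485 12.020 0.000
    endloop
  endfacet
  facet normal 0.0000 0.0000 1.0000
    outer loop
      vertex 19.485 12.020 6.490
      vertex 15.846 17.701 6.490
      vertex 9.408 19.714 6.490
    endloop
  endfacet
  facet normal 0.0000 0.0000 1.0000
    outer loop
      vertex 19.485 12.020 6.490
      vertex 9.408 19.714 6.490
      vertex 3.181 17.117 6.490
    endloop
  endfacet
  facet normal 0.0000 0.0000 1.0000
    outer loop
      vertex 19.485 12.020 6.490
      vertex 3.181 17.117 6.490
      vertex 0.081 11.125 6.490
    endloop
  endfacet
  facet normal 0.0000 0.0000 1.0000
    outer loop
      vertex 19.485 12.020 6.490
      vertex 0.081 11.125 6.490
      vertex 1.558 4.543 6.490
    endloop
  endfacet
  facet normal 0.0000 0.0000 1.0000
    outer loop
      vertex 19.485 12.020 6.490
      vertex 1.558 4.543 6.490
      vertex 6.920 0.449 6.490
    endloop
  endfacet
  facet normal 0.0000 0.0000 1.0000
    outer loop
      vertex 19.485 12.020 6.490
      vertex 6.920 0.449 6.490
      vertex 13.658 0.760 6.490
    endloop
  endfacet
  facet normal 0.0000 0.0000 1.0000
    outer loop
      vertex 19.485 12.020 6.490
      vertex 13.658 0.760 6.490
      vertex 18.621 5.330 6.490
    endloop
  endfacet
  facet normal 0.8421 0.5394 0.0000
    outer loop
      vertex 19.485 12.020 0.000
      vertex 15.846 17.701 0.000
      vertex 15.846 17.701 6.490
    endloop
  endfacet
  facet normal 0.8421 0.5394 0.0000
    outer loop
      vertex 19.485 12.020 0.000
      vertex 15.846 17.701 6.490
      vertex 19.485 12.020 6.490
    endloop
  endfacet
  facet normal 0.2984 0.9544 0.0000
    outer loop
      vertex 15.846 17.701 0.000
      vertex 9.408 19.714 0.000
      vertex 9.408 19.714 6.490
    endloop
  endfacet
  facet normal 0.2984 0.9544 0.0000
    outer loop
      vertex 15.846 17.701 0.000
      vertex 9.408 19.714 6.490
      vertex 15.846 17.701 6.490
    endloop
  endfacet
  facet normal -0.3849 0.9229 0.0000
    outer loop
      vertex 9.408 19.714 0.000
      vertex 3.181 17.117 0.000
      vertex 3.181 17.117 6.490
    endloop
  endfacet
  facet normal -0.3849 0.9229 0.0000
    outer loop
      vertex 9.408 19.714 0.000
      vertex 3.181 17.117 6.490
      vertex 9.408 19.714 6.490
    endloop
  endfacet
  facet normal -0.8882 0.4595 0.0000
    outer loop
      vertex 3.181 17.117 0.000
      vertex 0.081 11.125 0.000
      vertex 0.081 11.125 6.490
    endloop
  endfacet
  facet normal -0.8882 0.4595 0.0000
    outer loop
      vertex 3.181 17.117 0.000
      vertex 0.081 11.125 6.490
      vertex 3.181 17.117 6.490
    endloop
  endfacet
  facet normal -0.9757 -0.2190 0.0000
    outer loop
      vertex 0.081 11.125 0.000
      vertex 1.558 4.543 0.000
      vertex 1.558 4.543 6.490
    endloop
  endfacet
  facet normal -0.9757 -0.2190 0.0000
    outer loop
      vertex 0.081 11.125 0.000
      vertex 1.558 4.543 6.490
      vertex 0.081 11.125 6.490
    endloop
  endfacet
  facet normal -0.6069 -0.7948 0.0000
    outer loop
      vertex 1.558 4.543 0.000
      vertex 6.920 0.449 0.000
      vertex 6.920 0.449 6.490
    endloop
  endfacet
  facet normal -0.6069 -0.7948 0.0000
    outer loop
      vertex 1.558 4.543 0.000
      vertex 6.920 0.449 6.490
      vertex 1.558 4.543 6.490
    endloop
  endfacet
  facet normal 0.0461 -0.9989 0.0000
    outer loop
      vertex 6.920 0.449 0.000
      vertex 13.658 0.760 0.000
      vertex 13.658 0.760 6.490
    endloop
  endfacet
  facet normal 0.0461 -0.9989 0.0000
    outer loop
      vertex 6.920 0.449 0.000
      vertex 13.658 0.760 6.490
      vertex 6.920 0.449 6.490
    endloop
  endfacet
  facet normal 0.6774 -0.7356 0.0000
    outer loop
      vertex 13.658 0.760 0.000
      vertex 18.621 5.330 0.000
      vertex 18.621 5.330 6.490
    endloop
  endfacet
  facet normal 0.6774 -0.7356 0.0000
    outer loop
      vertex 13.658 0.760 0.000
      vertex 18.621 5.330 6.490
      vertex 13.658 0.760 6.490
    endloop
  endfacet
  facet normal 0.9918 -0.1281 0.0000
    outer loop
      vertex 18.621 5.330 0.000
      vertex 19.485 12.020 0.000
      vertex 19.485 12.020 6.490
    endloop
  endfacet
  facet normal 0.9918 -0.1281 0.0000
    outer loop
      vertex 18.621 5.330 0.000
      vertex 19.485 12.020 6.490
      vertex 18.621 5.330 6.490
    endloop
  endfacet
endsolid part

The G0 Z moves step by Δz≈0.927 mm. Every layer's G1 loop is the same polygon, so the solid is a straight extrusion of it from z=0 to z≈6.49. Closing with flat bottom and top caps and triangulating gives 32 facets — a regular 9-sided prism (a cylinder approximated with 9 flat sides), circumscribed radius ≈ 9.86 mm, height ≈ 6.49 mm.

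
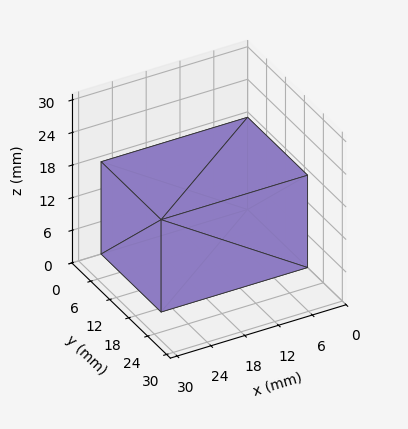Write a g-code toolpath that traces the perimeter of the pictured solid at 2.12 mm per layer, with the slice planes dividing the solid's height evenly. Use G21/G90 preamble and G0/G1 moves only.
Reading the render: the shape is a rectangular box, roughly 26 × 19 mm footprint and 17 mm tall (dimensions read to the nearest mm from the axis ticks). For the g-code, the solid's height is divided into equal slices at the stated Δz and each level perimeter traced with G1 moves after a G0 lift.

; perimeter-only toolpath
G21 ; units = mm
G90 ; absolute positioning
G28 ; home
; layer 1
G0 Z2.12
G0 X0.00 Y0.00
G1 X26.00 Y0.00
G1 X26.00 Y19.00
G1 X0.00 Y19.00
G1 X0.00 Y0.00
; layer 2
G0 Z4.25
G0 X0.00 Y0.00
G1 X26.00 Y0.00
G1 X26.00 Y19.00
G1 X0.00 Y19.00
G1 X0.00 Y0.00
; layer 3
G0 Z6.38
G0 X0.00 Y0.00
G1 X26.00 Y0.00
G1 X26.00 Y19.00
G1 X0.00 Y19.00
G1 X0.00 Y0.00
; layer 4
G0 Z8.50
G0 X0.00 Y0.00
G1 X26.00 Y0.00
G1 X26.00 Y19.00
G1 X0.00 Y19.00
G1 X0.00 Y0.00
; layer 5
G0 Z10.62
G0 X0.00 Y0.00
G1 X26.00 Y0.00
G1 X26.00 Y19.00
G1 X0.00 Y19.00
G1 X0.00 Y0.00
; layer 6
G0 Z12.75
G0 X0.00 Y0.00
G1 X26.00 Y0.00
G1 X26.00 Y19.00
G1 X0.00 Y19.00
G1 X0.00 Y0.00
; layer 7
G0 Z14.88
G0 X0.00 Y0.00
G1 X26.00 Y0.00
G1 X26.00 Y19.00
G1 X0.00 Y19.00
G1 X0.00 Y0.00
; layer 8
G0 Z17.00
G0 X0.00 Y0.00
G1 X26.00 Y0.00
G1 X26.00 Y19.00
G1 X0.00 Y19.00
G1 X0.00 Y0.00
M2 ; end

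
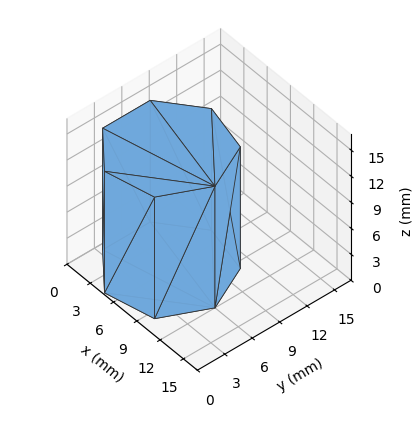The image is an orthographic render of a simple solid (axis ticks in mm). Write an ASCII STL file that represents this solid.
Reading the render: the shape is a regular 7-sided prism (a cylinder approximated with 7 flat sides), circumscribed radius ≈ 6 mm, height ≈ 14 mm (dimensions read to the nearest mm from the axis ticks). For the STL, each face is triangulated and given an outward normal.

solid part
  facet normal 0.0000 0.0000 -1.0000
    outer loop
      vertex 4.66 11.85 0.00
      vertex 9.74 10.69 0.00
      vertex 12.00 6.00 0.00
    endloop
  endfacet
  facet normal 0.0000 0.0000 -1.0000
    outer loop
      vertex 0.59 8.60 0.00
      vertex 4.66 11.85 0.00
      vertex 12.00 6.00 0.00
    endloop
  endfacet
  facet normal 0.0000 0.0000 -1.0000
    outer loop
      vertex 0.59 3.40 0.00
      vertex 0.59 8.60 0.00
      vertex 12.00 6.00 0.00
    endloop
  endfacet
  facet normal 0.0000 0.0000 -1.0000
    outer loop
      vertex 4.66 0.15 0.00
      vertex 0.59 3.40 0.00
      vertex 12.00 6.00 0.00
    endloop
  endfacet
  facet normal 0.0000 0.0000 -1.0000
    outer loop
      vertex 9.74 1.31 0.00
      vertex 4.66 0.15 0.00
      vertex 12.00 6.00 0.00
    endloop
  endfacet
  facet normal 0.0000 0.0000 1.0000
    outer loop
      vertex 12.00 6.00 14.00
      vertex 9.74 10.69 14.00
      vertex 4.66 11.85 14.00
    endloop
  endfacet
  facet normal 0.0000 0.0000 1.0000
    outer loop
      vertex 12.00 6.00 14.00
      vertex 4.66 11.85 14.00
      vertex 0.59 8.60 14.00
    endloop
  endfacet
  facet normal 0.0000 0.0000 1.0000
    outer loop
      vertex 12.00 6.00 14.00
      vertex 0.59 8.60 14.00
      vertex 0.59 3.40 14.00
    endloop
  endfacet
  facet normal 0.0000 0.0000 1.0000
    outer loop
      vertex 12.00 6.00 14.00
      vertex 0.59 3.40 14.00
      vertex 4.66 0.15 14.00
    endloop
  endfacet
  facet normal 0.0000 0.0000 1.0000
    outer loop
      vertex 12.00 6.00 14.00
      vertex 4.66 0.15 14.00
      vertex 9.74 1.31 14.00
    endloop
  endfacet
  facet normal 0.9009 0.4341 0.0000
    outer loop
      vertex 12.00 6.00 0.00
      vertex 9.74 10.69 0.00
      vertex 9.74 10.69 14.00
    endloop
  endfacet
  facet normal 0.9009 0.4341 0.0000
    outer loop
      vertex 12.00 6.00 0.00
      vertex 9.74 10.69 14.00
      vertex 12.00 6.00 14.00
    endloop
  endfacet
  facet normal 0.2226 0.9749 0.0000
    outer loop
      vertex 9.74 10.69 0.00
      vertex 4.66 11.85 0.00
      vertex 4.66 11.85 14.00
    endloop
  endfacet
  facet normal 0.2226 0.9749 0.0000
    outer loop
      vertex 9.74 10.69 0.00
      vertex 4.66 11.85 14.00
      vertex 9.74 10.69 14.00
    endloop
  endfacet
  facet normal -0.6240 0.7814 0.0000
    outer loop
      vertex 4.66 11.85 0.00
      vertex 0.59 8.60 0.00
      vertex 0.59 8.60 14.00
    endloop
  endfacet
  facet normal -0.6240 0.7814 0.0000
    outer loop
      vertex 4.66 11.85 0.00
      vertex 0.59 8.60 14.00
      vertex 4.66 11.85 14.00
    endloop
  endfacet
  facet normal -1.0000 0.0000 0.0000
    outer loop
      vertex 0.59 8.60 0.00
      vertex 0.59 3.40 0.00
      vertex 0.59 3.40 14.00
    endloop
  endfacet
  facet normal -1.0000 0.0000 0.0000
    outer loop
      vertex 0.59 8.60 0.00
      vertex 0.59 3.40 14.00
      vertex 0.59 8.60 14.00
    endloop
  endfacet
  facet normal -0.6240 -0.7814 0.0000
    outer loop
      vertex 0.59 3.40 0.00
      vertex 4.66 0.15 0.00
      vertex 4.66 0.15 14.00
    endloop
  endfacet
  facet normal -0.6240 -0.7814 0.0000
    outer loop
      vertex 0.59 3.40 0.00
      vertex 4.66 0.15 14.00
      vertex 0.59 3.40 14.00
    endloop
  endfacet
  facet normal 0.2226 -0.9749 0.0000
    outer loop
      vertex 4.66 0.15 0.00
      vertex 9.74 1.31 0.00
      vertex 9.74 1.31 14.00
    endloop
  endfacet
  facet normal 0.2226 -0.9749 0.0000
    outer loop
      vertex 4.66 0.15 0.00
      vertex 9.74 1.31 14.00
      vertex 4.66 0.15 14.00
    endloop
  endfacet
  facet normal 0.9009 -0.4341 0.0000
    outer loop
      vertex 9.74 1.31 0.00
      vertex 12.00 6.00 0.00
      vertex 12.00 6.00 14.00
    endloop
  endfacet
  facet normal 0.9009 -0.4341 0.0000
    outer loop
      vertex 9.74 1.31 0.00
      vertex 12.00 6.00 14.00
      vertex 9.74 1.31 14.00
    endloop
  endfacet
endsolid part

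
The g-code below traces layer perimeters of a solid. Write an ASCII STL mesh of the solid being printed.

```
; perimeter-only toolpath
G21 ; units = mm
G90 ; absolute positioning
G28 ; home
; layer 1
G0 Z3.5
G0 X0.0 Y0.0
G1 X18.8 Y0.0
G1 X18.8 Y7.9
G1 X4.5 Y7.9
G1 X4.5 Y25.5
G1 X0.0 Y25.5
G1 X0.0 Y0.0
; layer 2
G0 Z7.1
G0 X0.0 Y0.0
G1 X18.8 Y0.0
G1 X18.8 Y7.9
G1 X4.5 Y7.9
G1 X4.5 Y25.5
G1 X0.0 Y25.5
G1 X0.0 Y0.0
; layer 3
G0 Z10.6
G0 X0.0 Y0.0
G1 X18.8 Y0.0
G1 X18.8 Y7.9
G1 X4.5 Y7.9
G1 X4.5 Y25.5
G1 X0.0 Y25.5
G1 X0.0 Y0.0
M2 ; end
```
solid part
  facet normal 0.0000 0.0000 -1.0000
    outer loop
      vertex 18.8 7.9 0.0
      vertex 18.8 0.0 0.0
      vertex 0.0 0.0 0.0
    endloop
  endfacet
  facet normal 0.0000 0.0000 -1.0000
    outer loop
      vertex 4.5 7.9 0.0
      vertex 18.8 7.9 0.0
      vertex 0.0 0.0 0.0
    endloop
  endfacet
  facet normal 0.0000 0.0000 -1.0000
    outer loop
      vertex 4.5 25.5 0.0
      vertex 4.5 7.9 0.0
      vertex 0.0 0.0 0.0
    endloop
  endfacet
  facet normal 0.0000 0.0000 -1.0000
    outer loop
      vertex 0.0 25.5 0.0
      vertex 4.5 25.5 0.0
      vertex 0.0 0.0 0.0
    endloop
  endfacet
  facet normal 0.0000 0.0000 1.0000
    outer loop
      vertex 0.0 0.0 10.6
      vertex 18.8 0.0 10.6
      vertex 18.8 7.9 10.6
    endloop
  endfacet
  facet normal 0.0000 0.0000 1.0000
    outer loop
      vertex 0.0 0.0 10.6
      vertex 18.8 7.9 10.6
      vertex 4.5 7.9 10.6
    endloop
  endfacet
  facet normal 0.0000 0.0000 1.0000
    outer loop
      vertex 0.0 0.0 10.6
      vertex 4.5 7.9 10.6
      vertex 4.5 25.5 10.6
    endloop
  endfacet
  facet normal 0.0000 0.0000 1.0000
    outer loop
      vertex 0.0 0.0 10.6
      vertex 4.5 25.5 10.6
      vertex 0.0 25.5 10.6
    endloop
  endfacet
  facet normal 0.0000 -1.0000 0.0000
    outer loop
      vertex 0.0 0.0 0.0
      vertex 18.8 0.0 0.0
      vertex 18.8 0.0 10.6
    endloop
  endfacet
  facet normal 0.0000 -1.0000 0.0000
    outer loop
      vertex 0.0 0.0 0.0
      vertex 18.8 0.0 10.6
      vertex 0.0 0.0 10.6
    endloop
  endfacet
  facet normal 1.0000 0.0000 0.0000
    outer loop
      vertex 18.8 0.0 0.0
      vertex 18.8 7.9 0.0
      vertex 18.8 7.9 10.6
    endloop
  endfacet
  facet normal 1.0000 0.0000 0.0000
    outer loop
      vertex 18.8 0.0 0.0
      vertex 18.8 7.9 10.6
      vertex 18.8 0.0 10.6
    endloop
  endfacet
  facet normal 0.0000 1.0000 0.0000
    outer loop
      vertex 18.8 7.9 0.0
      vertex 4.5 7.9 0.0
      vertex 4.5 7.9 10.6
    endloop
  endfacet
  facet normal 0.0000 1.0000 0.0000
    outer loop
      vertex 18.8 7.9 0.0
      vertex 4.5 7.9 10.6
      vertex 18.8 7.9 10.6
    endloop
  endfacet
  facet normal 1.0000 0.0000 0.0000
    outer loop
      vertex 4.5 7.9 0.0
      vertex 4.5 25.5 0.0
      vertex 4.5 25.5 10.6
    endloop
  endfacet
  facet normal 1.0000 0.0000 0.0000
    outer loop
      vertex 4.5 7.9 0.0
      vertex 4.5 25.5 10.6
      vertex 4.5 7.9 10.6
    endloop
  endfacet
  facet normal 0.0000 1.0000 0.0000
    outer loop
      vertex 4.5 25.5 0.0
      vertex 0.0 25.5 0.0
      vertex 0.0 25.5 10.6
    endloop
  endfacet
  facet normal 0.0000 1.0000 0.0000
    outer loop
      vertex 4.5 25.5 0.0
      vertex 0.0 25.5 10.6
      vertex 4.5 25.5 10.6
    endloop
  endfacet
  facet normal -1.0000 0.0000 0.0000
    outer loop
      vertex 0.0 25.5 0.0
      vertex 0.0 0.0 0.0
      vertex 0.0 0.0 10.6
    endloop
  endfacet
  facet normal -1.0000 0.0000 0.0000
    outer loop
      vertex 0.0 25.5 0.0
      vertex 0.0 0.0 10.6
      vertex 0.0 25.5 10.6
    endloop
  endfacet
endsolid part

The G0 Z moves step by Δz≈3.5 mm. Every layer's G1 loop is the same polygon, so the solid is a straight extrusion of it from z=0 to z≈10.6. Closing with flat bottom and top caps and triangulating gives 20 facets — an L-shaped prism: outer 18.8 × 25.5 mm, arm thicknesses ≈ 7.9 mm (horizontal) and 4.5 mm (vertical), extruded 10.6 mm in z.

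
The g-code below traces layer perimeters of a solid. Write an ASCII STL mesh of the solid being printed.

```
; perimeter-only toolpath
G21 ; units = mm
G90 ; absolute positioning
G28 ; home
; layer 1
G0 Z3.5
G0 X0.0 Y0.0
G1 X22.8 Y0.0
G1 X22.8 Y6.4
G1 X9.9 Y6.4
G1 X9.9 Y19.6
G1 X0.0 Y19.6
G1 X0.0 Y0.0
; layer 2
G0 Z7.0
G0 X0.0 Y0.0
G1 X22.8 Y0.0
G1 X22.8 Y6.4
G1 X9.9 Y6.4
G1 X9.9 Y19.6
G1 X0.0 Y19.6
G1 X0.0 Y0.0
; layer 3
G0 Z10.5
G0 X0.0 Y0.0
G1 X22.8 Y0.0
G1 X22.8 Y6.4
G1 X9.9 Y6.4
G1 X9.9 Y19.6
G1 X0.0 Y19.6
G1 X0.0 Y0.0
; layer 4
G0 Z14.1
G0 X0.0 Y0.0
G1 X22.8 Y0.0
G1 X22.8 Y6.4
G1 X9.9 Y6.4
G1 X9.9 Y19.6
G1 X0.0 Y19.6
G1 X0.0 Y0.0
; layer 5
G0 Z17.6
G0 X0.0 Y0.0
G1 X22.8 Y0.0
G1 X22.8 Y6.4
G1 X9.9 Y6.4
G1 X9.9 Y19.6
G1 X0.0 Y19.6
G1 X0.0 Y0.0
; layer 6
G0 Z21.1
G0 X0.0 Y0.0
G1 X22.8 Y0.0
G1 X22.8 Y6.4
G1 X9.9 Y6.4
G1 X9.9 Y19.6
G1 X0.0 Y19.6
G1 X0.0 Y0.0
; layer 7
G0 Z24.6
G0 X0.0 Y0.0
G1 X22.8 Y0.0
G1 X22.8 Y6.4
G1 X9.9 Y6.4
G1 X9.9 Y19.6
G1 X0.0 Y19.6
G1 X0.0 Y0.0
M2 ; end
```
solid part
  facet normal 0.0000 0.0000 -1.0000
    outer loop
      vertex 22.8 6.4 0.0
      vertex 22.8 0.0 0.0
      vertex 0.0 0.0 0.0
    endloop
  endfacet
  facet normal 0.0000 0.0000 -1.0000
    outer loop
      vertex 9.9 6.4 0.0
      vertex 22.8 6.4 0.0
      vertex 0.0 0.0 0.0
    endloop
  endfacet
  facet normal 0.0000 0.0000 -1.0000
    outer loop
      vertex 9.9 19.6 0.0
      vertex 9.9 6.4 0.0
      vertex 0.0 0.0 0.0
    endloop
  endfacet
  facet normal 0.0000 0.0000 -1.0000
    outer loop
      vertex 0.0 19.6 0.0
      vertex 9.9 19.6 0.0
      vertex 0.0 0.0 0.0
    endloop
  endfacet
  facet normal 0.0000 0.0000 1.0000
    outer loop
      vertex 0.0 0.0 24.6
      vertex 22.8 0.0 24.6
      vertex 22.8 6.4 24.6
    endloop
  endfacet
  facet normal 0.0000 0.0000 1.0000
    outer loop
      vertex 0.0 0.0 24.6
      vertex 22.8 6.4 24.6
      vertex 9.9 6.4 24.6
    endloop
  endfacet
  facet normal 0.0000 0.0000 1.0000
    outer loop
      vertex 0.0 0.0 24.6
      vertex 9.9 6.4 24.6
      vertex 9.9 19.6 24.6
    endloop
  endfacet
  facet normal 0.0000 0.0000 1.0000
    outer loop
      vertex 0.0 0.0 24.6
      vertex 9.9 19.6 24.6
      vertex 0.0 19.6 24.6
    endloop
  endfacet
  facet normal 0.0000 -1.0000 0.0000
    outer loop
      vertex 0.0 0.0 0.0
      vertex 22.8 0.0 0.0
      vertex 22.8 0.0 24.6
    endloop
  endfacet
  facet normal 0.0000 -1.0000 0.0000
    outer loop
      vertex 0.0 0.0 0.0
      vertex 22.8 0.0 24.6
      vertex 0.0 0.0 24.6
    endloop
  endfacet
  facet normal 1.0000 0.0000 0.0000
    outer loop
      vertex 22.8 0.0 0.0
      vertex 22.8 6.4 0.0
      vertex 22.8 6.4 24.6
    endloop
  endfacet
  facet normal 1.0000 0.0000 0.0000
    outer loop
      vertex 22.8 0.0 0.0
      vertex 22.8 6.4 24.6
      vertex 22.8 0.0 24.6
    endloop
  endfacet
  facet normal 0.0000 1.0000 0.0000
    outer loop
      vertex 22.8 6.4 0.0
      vertex 9.9 6.4 0.0
      vertex 9.9 6.4 24.6
    endloop
  endfacet
  facet normal 0.0000 1.0000 0.0000
    outer loop
      vertex 22.8 6.4 0.0
      vertex 9.9 6.4 24.6
      vertex 22.8 6.4 24.6
    endloop
  endfacet
  facet normal 1.0000 0.0000 0.0000
    outer loop
      vertex 9.9 6.4 0.0
      vertex 9.9 19.6 0.0
      vertex 9.9 19.6 24.6
    endloop
  endfacet
  facet normal 1.0000 0.0000 0.0000
    outer loop
      vertex 9.9 6.4 0.0
      vertex 9.9 19.6 24.6
      vertex 9.9 6.4 24.6
    endloop
  endfacet
  facet normal 0.0000 1.0000 0.0000
    outer loop
      vertex 9.9 19.6 0.0
      vertex 0.0 19.6 0.0
      vertex 0.0 19.6 24.6
    endloop
  endfacet
  facet normal 0.0000 1.0000 0.0000
    outer loop
      vertex 9.9 19.6 0.0
      vertex 0.0 19.6 24.6
      vertex 9.9 19.6 24.6
    endloop
  endfacet
  facet normal -1.0000 0.0000 0.0000
    outer loop
      vertex 0.0 19.6 0.0
      vertex 0.0 0.0 0.0
      vertex 0.0 0.0 24.6
    endloop
  endfacet
  facet normal -1.0000 0.0000 0.0000
    outer loop
      vertex 0.0 19.6 0.0
      vertex 0.0 0.0 24.6
      vertex 0.0 19.6 24.6
    endloop
  endfacet
endsolid part

The G0 Z moves step by Δz≈3.5 mm. Every layer's G1 loop is the same polygon, so the solid is a straight extrusion of it from z=0 to z≈24.6. Closing with flat bottom and top caps and triangulating gives 20 facets — an L-shaped prism: outer 22.8 × 19.6 mm, arm thicknesses ≈ 6.4 mm (horizontal) and 9.9 mm (vertical), extruded 24.6 mm in z.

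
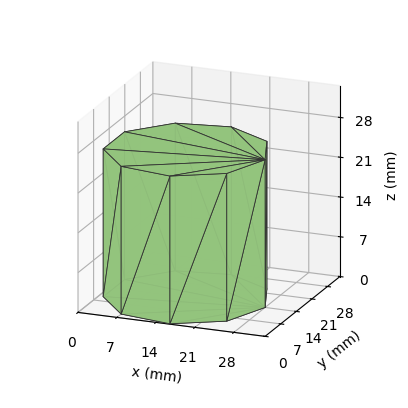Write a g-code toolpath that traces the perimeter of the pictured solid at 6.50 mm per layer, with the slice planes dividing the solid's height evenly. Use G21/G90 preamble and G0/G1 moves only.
Reading the render: the shape is a regular 9-sided prism (a cylinder approximated with 9 flat sides), circumscribed radius ≈ 14 mm, height ≈ 26 mm (dimensions read to the nearest mm from the axis ticks). For the g-code, the solid's height is divided into equal slices at the stated Δz and each level perimeter traced with G1 moves after a G0 lift.

; perimeter-only toolpath
G21 ; units = mm
G90 ; absolute positioning
G28 ; home
; layer 1
G0 Z6.50
G0 X28.00 Y14.00
G1 X24.72 Y23.00
G1 X16.43 Y27.79
G1 X7.00 Y26.12
G1 X0.84 Y18.79
G1 X0.84 Y9.21
G1 X7.00 Y1.88
G1 X16.43 Y0.21
G1 X24.72 Y5.00
G1 X28.00 Y14.00
; layer 2
G0 Z13.00
G0 X28.00 Y14.00
G1 X24.72 Y23.00
G1 X16.43 Y27.79
G1 X7.00 Y26.12
G1 X0.84 Y18.79
G1 X0.84 Y9.21
G1 X7.00 Y1.88
G1 X16.43 Y0.21
G1 X24.72 Y5.00
G1 X28.00 Y14.00
; layer 3
G0 Z19.50
G0 X28.00 Y14.00
G1 X24.72 Y23.00
G1 X16.43 Y27.79
G1 X7.00 Y26.12
G1 X0.84 Y18.79
G1 X0.84 Y9.21
G1 X7.00 Y1.88
G1 X16.43 Y0.21
G1 X24.72 Y5.00
G1 X28.00 Y14.00
; layer 4
G0 Z26.00
G0 X28.00 Y14.00
G1 X24.72 Y23.00
G1 X16.43 Y27.79
G1 X7.00 Y26.12
G1 X0.84 Y18.79
G1 X0.84 Y9.21
G1 X7.00 Y1.88
G1 X16.43 Y0.21
G1 X24.72 Y5.00
G1 X28.00 Y14.00
M2 ; end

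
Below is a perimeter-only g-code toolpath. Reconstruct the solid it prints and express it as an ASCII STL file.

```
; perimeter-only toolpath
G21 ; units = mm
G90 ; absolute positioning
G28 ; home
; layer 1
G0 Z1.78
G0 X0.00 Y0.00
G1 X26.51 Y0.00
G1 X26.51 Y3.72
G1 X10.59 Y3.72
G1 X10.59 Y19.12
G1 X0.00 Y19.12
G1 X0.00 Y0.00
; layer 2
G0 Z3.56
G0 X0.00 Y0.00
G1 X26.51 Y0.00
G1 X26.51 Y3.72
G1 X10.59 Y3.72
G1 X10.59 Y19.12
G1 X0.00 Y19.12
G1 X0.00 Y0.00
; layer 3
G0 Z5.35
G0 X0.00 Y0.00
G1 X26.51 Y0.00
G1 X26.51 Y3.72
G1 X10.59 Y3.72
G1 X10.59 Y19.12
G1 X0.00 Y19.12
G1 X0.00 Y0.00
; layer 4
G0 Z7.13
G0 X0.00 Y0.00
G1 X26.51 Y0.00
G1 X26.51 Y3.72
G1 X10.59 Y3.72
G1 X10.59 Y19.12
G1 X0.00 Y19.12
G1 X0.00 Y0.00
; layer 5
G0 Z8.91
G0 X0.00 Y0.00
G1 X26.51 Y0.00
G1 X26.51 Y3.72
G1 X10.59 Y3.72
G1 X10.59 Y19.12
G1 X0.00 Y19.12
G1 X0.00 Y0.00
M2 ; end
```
solid part
  facet normal 0.0000 0.0000 -1.0000
    outer loop
      vertex 26.51 3.72 0.00
      vertex 26.51 0.00 0.00
      vertex 0.00 0.00 0.00
    endloop
  endfacet
  facet normal 0.0000 0.0000 -1.0000
    outer loop
      vertex 10.59 3.72 0.00
      vertex 26.51 3.72 0.00
      vertex 0.00 0.00 0.00
    endloop
  endfacet
  facet normal 0.0000 0.0000 -1.0000
    outer loop
      vertex 10.59 19.12 0.00
      vertex 10.59 3.72 0.00
      vertex 0.00 0.00 0.00
    endloop
  endfacet
  facet normal 0.0000 0.0000 -1.0000
    outer loop
      vertex 0.00 19.12 0.00
      vertex 10.59 19.12 0.00
      vertex 0.00 0.00 0.00
    endloop
  endfacet
  facet normal 0.0000 0.0000 1.0000
    outer loop
      vertex 0.00 0.00 8.91
      vertex 26.51 0.00 8.91
      vertex 26.51 3.72 8.91
    endloop
  endfacet
  facet normal 0.0000 0.0000 1.0000
    outer loop
      vertex 0.00 0.00 8.91
      vertex 26.51 3.72 8.91
      vertex 10.59 3.72 8.91
    endloop
  endfacet
  facet normal 0.0000 0.0000 1.0000
    outer loop
      vertex 0.00 0.00 8.91
      vertex 10.59 3.72 8.91
      vertex 10.59 19.12 8.91
    endloop
  endfacet
  facet normal 0.0000 0.0000 1.0000
    outer loop
      vertex 0.00 0.00 8.91
      vertex 10.59 19.12 8.91
      vertex 0.00 19.12 8.91
    endloop
  endfacet
  facet normal 0.0000 -1.0000 0.0000
    outer loop
      vertex 0.00 0.00 0.00
      vertex 26.51 0.00 0.00
      vertex 26.51 0.00 8.91
    endloop
  endfacet
  facet normal 0.0000 -1.0000 0.0000
    outer loop
      vertex 0.00 0.00 0.00
      vertex 26.51 0.00 8.91
      vertex 0.00 0.00 8.91
    endloop
  endfacet
  facet normal 1.0000 0.0000 0.0000
    outer loop
      vertex 26.51 0.00 0.00
      vertex 26.51 3.72 0.00
      vertex 26.51 3.72 8.91
    endloop
  endfacet
  facet normal 1.0000 0.0000 0.0000
    outer loop
      vertex 26.51 0.00 0.00
      vertex 26.51 3.72 8.91
      vertex 26.51 0.00 8.91
    endloop
  endfacet
  facet normal 0.0000 1.0000 0.0000
    outer loop
      vertex 26.51 3.72 0.00
      vertex 10.59 3.72 0.00
      vertex 10.59 3.72 8.91
    endloop
  endfacet
  facet normal 0.0000 1.0000 0.0000
    outer loop
      vertex 26.51 3.72 0.00
      vertex 10.59 3.72 8.91
      vertex 26.51 3.72 8.91
    endloop
  endfacet
  facet normal 1.0000 0.0000 0.0000
    outer loop
      vertex 10.59 3.72 0.00
      vertex 10.59 19.12 0.00
      vertex 10.59 19.12 8.91
    endloop
  endfacet
  facet normal 1.0000 0.0000 0.0000
    outer loop
      vertex 10.59 3.72 0.00
      vertex 10.59 19.12 8.91
      vertex 10.59 3.72 8.91
    endloop
  endfacet
  facet normal 0.0000 1.0000 0.0000
    outer loop
      vertex 10.59 19.12 0.00
      vertex 0.00 19.12 0.00
      vertex 0.00 19.12 8.91
    endloop
  endfacet
  facet normal 0.0000 1.0000 0.0000
    outer loop
      vertex 10.59 19.12 0.00
      vertex 0.00 19.12 8.91
      vertex 10.59 19.12 8.91
    endloop
  endfacet
  facet normal -1.0000 0.0000 0.0000
    outer loop
      vertex 0.00 19.12 0.00
      vertex 0.00 0.00 0.00
      vertex 0.00 0.00 8.91
    endloop
  endfacet
  facet normal -1.0000 0.0000 0.0000
    outer loop
      vertex 0.00 19.12 0.00
      vertex 0.00 0.00 8.91
      vertex 0.00 19.12 8.91
    endloop
  endfacet
endsolid part

The G0 Z moves step by Δz≈1.78 mm. Every layer's G1 loop is the same polygon, so the solid is a straight extrusion of it from z=0 to z≈8.91. Closing with flat bottom and top caps and triangulating gives 20 facets — an L-shaped prism: outer 26.5 × 19.1 mm, arm thicknesses ≈ 3.72 mm (horizontal) and 10.6 mm (vertical), extruded 8.91 mm in z.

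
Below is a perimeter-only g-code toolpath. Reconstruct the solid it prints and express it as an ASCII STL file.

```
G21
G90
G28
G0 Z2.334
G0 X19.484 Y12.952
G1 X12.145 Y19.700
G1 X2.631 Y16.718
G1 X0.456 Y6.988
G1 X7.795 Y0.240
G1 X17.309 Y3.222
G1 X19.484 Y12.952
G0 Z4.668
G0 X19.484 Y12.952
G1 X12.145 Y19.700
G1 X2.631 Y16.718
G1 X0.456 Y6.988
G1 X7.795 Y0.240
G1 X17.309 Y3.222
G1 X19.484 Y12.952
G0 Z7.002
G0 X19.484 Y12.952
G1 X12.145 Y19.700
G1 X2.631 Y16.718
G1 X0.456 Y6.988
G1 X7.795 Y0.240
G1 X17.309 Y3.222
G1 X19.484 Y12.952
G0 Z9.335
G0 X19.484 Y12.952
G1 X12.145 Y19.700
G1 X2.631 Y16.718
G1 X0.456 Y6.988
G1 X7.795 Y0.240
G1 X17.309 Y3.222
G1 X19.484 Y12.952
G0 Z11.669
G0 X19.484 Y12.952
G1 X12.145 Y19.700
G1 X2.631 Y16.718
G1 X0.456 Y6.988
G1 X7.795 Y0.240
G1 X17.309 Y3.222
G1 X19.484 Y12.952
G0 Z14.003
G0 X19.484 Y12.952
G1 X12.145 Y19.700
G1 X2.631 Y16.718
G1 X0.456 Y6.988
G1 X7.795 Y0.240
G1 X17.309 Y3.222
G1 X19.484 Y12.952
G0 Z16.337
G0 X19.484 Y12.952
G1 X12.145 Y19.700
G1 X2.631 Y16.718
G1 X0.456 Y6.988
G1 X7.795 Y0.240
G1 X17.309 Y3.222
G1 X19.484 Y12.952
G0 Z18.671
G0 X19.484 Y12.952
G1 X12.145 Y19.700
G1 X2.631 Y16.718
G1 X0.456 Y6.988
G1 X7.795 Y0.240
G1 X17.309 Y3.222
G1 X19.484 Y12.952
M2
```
solid part
  facet normal 0.0000 0.0000 -1.0000
    outer loop
      vertex 2.631 16.718 0.000
      vertex 12.145 19.700 0.000
      vertex 19.484 12.952 0.000
    endloop
  endfacet
  facet normal 0.0000 0.0000 -1.0000
    outer loop
      vertex 0.456 6.988 0.000
      vertex 2.631 16.718 0.000
      vertex 19.484 12.952 0.000
    endloop
  endfacet
  facet normal 0.0000 0.0000 -1.0000
    outer loop
      vertex 7.795 0.240 0.000
      vertex 0.456 6.988 0.000
      vertex 19.484 12.952 0.000
    endloop
  endfacet
  facet normal 0.0000 0.0000 -1.0000
    outer loop
      vertex 17.309 3.222 0.000
      vertex 7.795 0.240 0.000
      vertex 19.484 12.952 0.000
    endloop
  endfacet
  facet normal 0.0000 0.0000 1.0000
    outer loop
      vertex 19.484 12.952 18.671
      vertex 12.145 19.700 18.671
      vertex 2.631 16.718 18.671
    endloop
  endfacet
  facet normal 0.0000 0.0000 1.0000
    outer loop
      vertex 19.484 12.952 18.671
      vertex 2.631 16.718 18.671
      vertex 0.456 6.988 18.671
    endloop
  endfacet
  facet normal 0.0000 0.0000 1.0000
    outer loop
      vertex 19.484 12.952 18.671
      vertex 0.456 6.988 18.671
      vertex 7.795 0.240 18.671
    endloop
  endfacet
  facet normal 0.0000 0.0000 1.0000
    outer loop
      vertex 19.484 12.952 18.671
      vertex 7.795 0.240 18.671
      vertex 17.309 3.222 18.671
    endloop
  endfacet
  facet normal 0.6768 0.7361 0.0000
    outer loop
      vertex 19.484 12.952 0.000
      vertex 12.145 19.700 0.000
      vertex 12.145 19.700 18.671
    endloop
  endfacet
  facet normal 0.6768 0.7361 0.0000
    outer loop
      vertex 19.484 12.952 0.000
      vertex 12.145 19.700 18.671
      vertex 19.484 12.952 18.671
    endloop
  endfacet
  facet normal -0.2991 0.9542 0.0000
    outer loop
      vertex 12.145 19.700 0.000
      vertex 2.631 16.718 0.000
      vertex 2.631 16.718 18.671
    endloop
  endfacet
  facet normal -0.2991 0.9542 0.0000
    outer loop
      vertex 12.145 19.700 0.000
      vertex 2.631 16.718 18.671
      vertex 12.145 19.700 18.671
    endloop
  endfacet
  facet normal -0.9759 0.2182 0.0000
    outer loop
      vertex 2.631 16.718 0.000
      vertex 0.456 6.988 0.000
      vertex 0.456 6.988 18.671
    endloop
  endfacet
  facet normal -0.9759 0.2182 0.0000
    outer loop
      vertex 2.631 16.718 0.000
      vertex 0.456 6.988 18.671
      vertex 2.631 16.718 18.671
    endloop
  endfacet
  facet normal -0.6768 -0.7361 0.0000
    outer loop
      vertex 0.456 6.988 0.000
      vertex 7.795 0.240 0.000
      vertex 7.795 0.240 18.671
    endloop
  endfacet
  facet normal -0.6768 -0.7361 0.0000
    outer loop
      vertex 0.456 6.988 0.000
      vertex 7.795 0.240 18.671
      vertex 0.456 6.988 18.671
    endloop
  endfacet
  facet normal 0.2991 -0.9542 0.0000
    outer loop
      vertex 7.795 0.240 0.000
      vertex 17.309 3.222 0.000
      vertex 17.309 3.222 18.671
    endloop
  endfacet
  facet normal 0.2991 -0.9542 0.0000
    outer loop
      vertex 7.795 0.240 0.000
      vertex 17.309 3.222 18.671
      vertex 7.795 0.240 18.671
    endloop
  endfacet
  facet normal 0.9759 -0.2182 0.0000
    outer loop
      vertex 17.309 3.222 0.000
      vertex 19.484 12.952 0.000
      vertex 19.484 12.952 18.671
    endloop
  endfacet
  facet normal 0.9759 -0.2182 0.0000
    outer loop
      vertex 17.309 3.222 0.000
      vertex 19.484 12.952 18.671
      vertex 17.309 3.222 18.671
    endloop
  endfacet
endsolid part

The G0 Z moves step by Δz≈2.334 mm. Every layer's G1 loop is the same polygon, so the solid is a straight extrusion of it from z=0 to z≈18.7. Closing with flat bottom and top caps and triangulating gives 20 facets — a regular 6-sided prism (a cylinder approximated with 6 flat sides), circumscribed radius ≈ 9.97 mm, height ≈ 18.7 mm.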